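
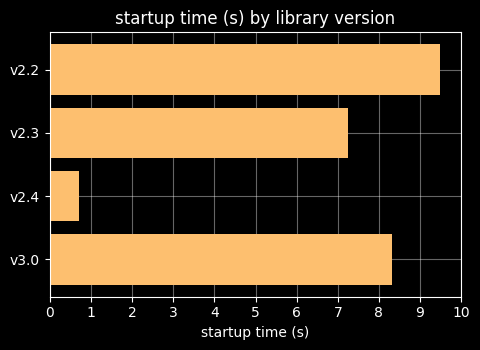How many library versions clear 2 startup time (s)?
3

Above 2: v2.2, v2.3, v3.0.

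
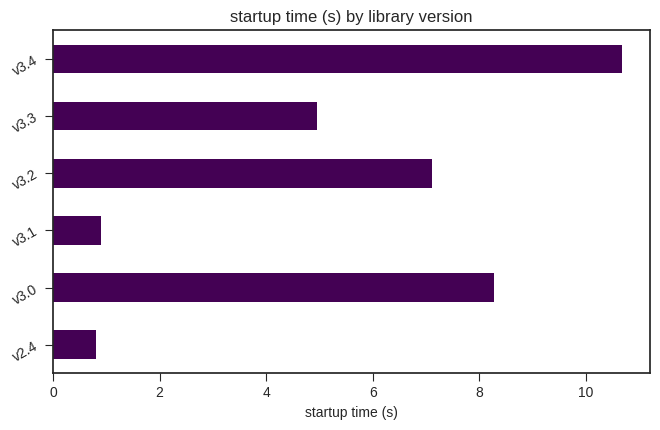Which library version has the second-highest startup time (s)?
v3.0

Top 3: v3.4 ≈ 11, v3.0 ≈ 8, v3.2 ≈ 7.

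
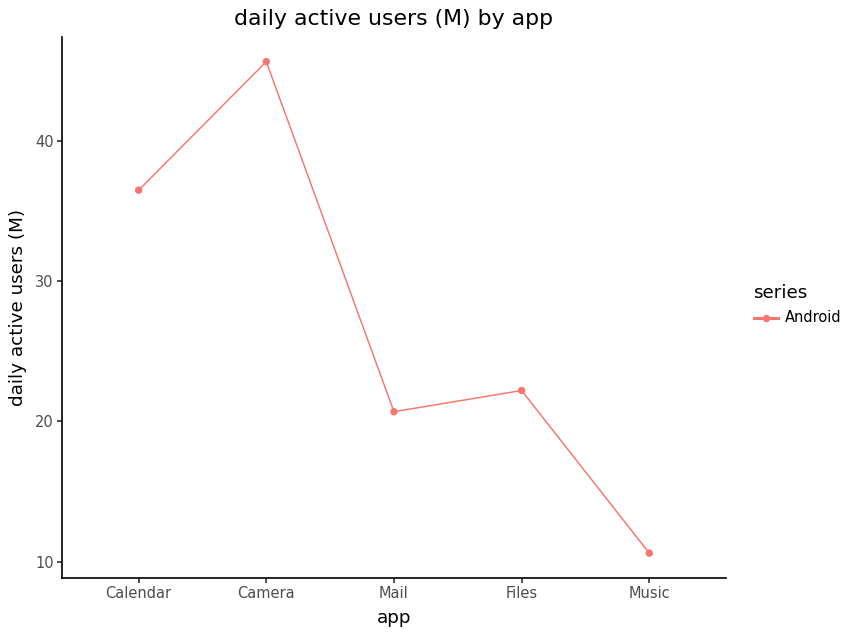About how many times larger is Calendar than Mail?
≈ 1.75×

Calendar ≈ 35, Mail ≈ 20; 35/20 ≈ 1.75.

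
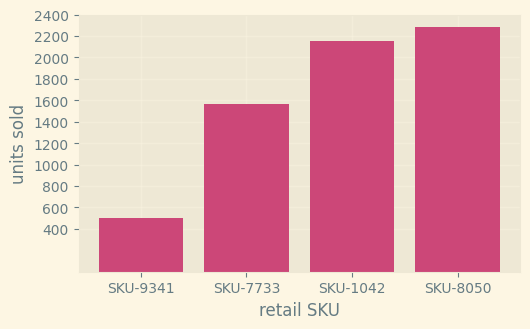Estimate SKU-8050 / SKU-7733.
SKU-8050 ≈ 2200, SKU-7733 ≈ 1600; 2200/1600 ≈ 1.38.

≈ 1.38×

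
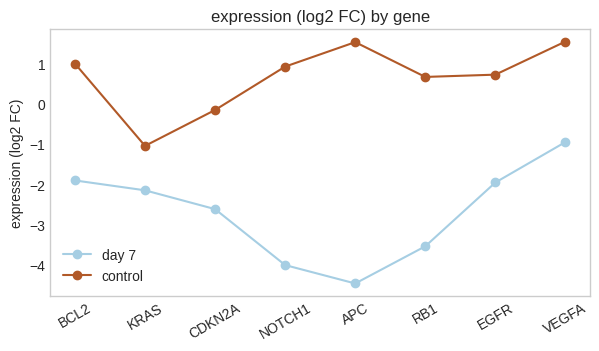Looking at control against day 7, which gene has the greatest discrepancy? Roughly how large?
APC, ≈ 6 log2 FC

APC: control ≈ 2, day 7 ≈ -4 → gap ≈ 6. Next-largest (NOTCH1) is only ≈ 5.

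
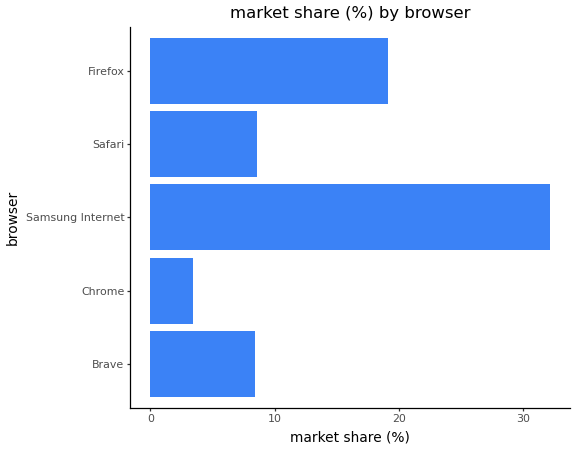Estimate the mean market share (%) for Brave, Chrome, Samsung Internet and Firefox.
(10 + 5 + 30 + 20) / 4 ≈ 16.

≈ 16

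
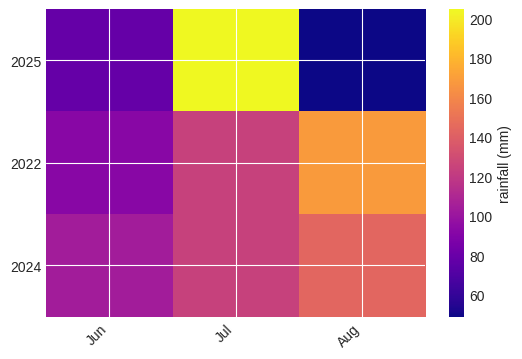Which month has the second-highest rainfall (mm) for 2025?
Jun

Top 3 for 2025: Jul ≈ 200, Jun ≈ 80, Aug ≈ 40.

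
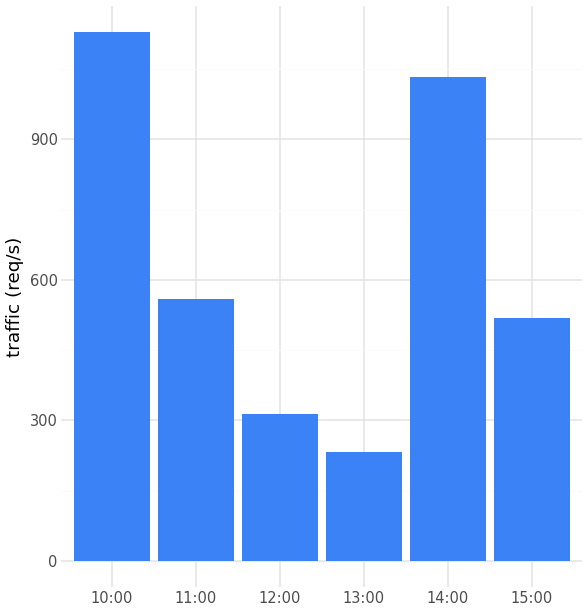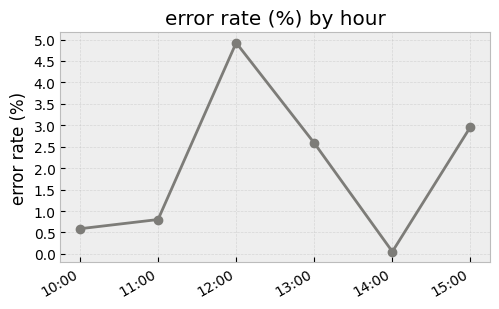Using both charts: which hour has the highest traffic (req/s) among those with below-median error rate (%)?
Chart 2 median error rate (%) ≈ 1.5; below-median hours: 10:00, 11:00, 14:00. Among those, 10:00 has the highest traffic (req/s) (≈ 1200).

10:00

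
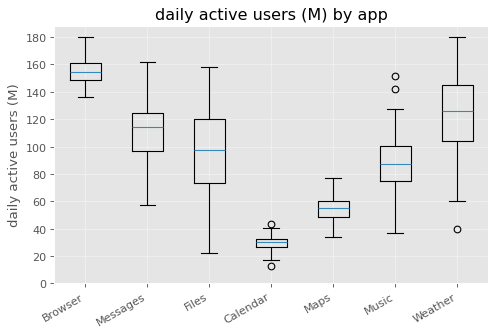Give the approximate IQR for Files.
Q3 ≈ 120, Q1 ≈ 80; IQR ≈ 40.

≈ 40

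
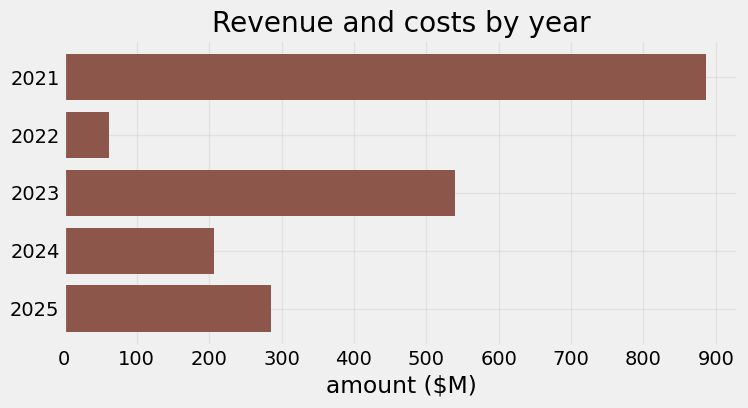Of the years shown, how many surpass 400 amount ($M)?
Above 400: 2021, 2023.

2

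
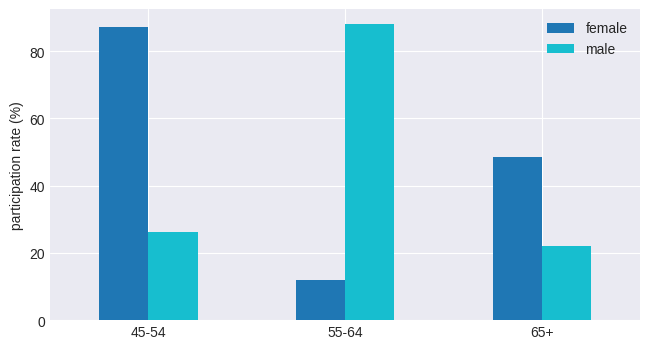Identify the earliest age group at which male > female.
55-64

45-54: male ≈ 30 vs female ≈ 90 (not yet); 55-64: male ≈ 90 vs female ≈ 10 (first crossover).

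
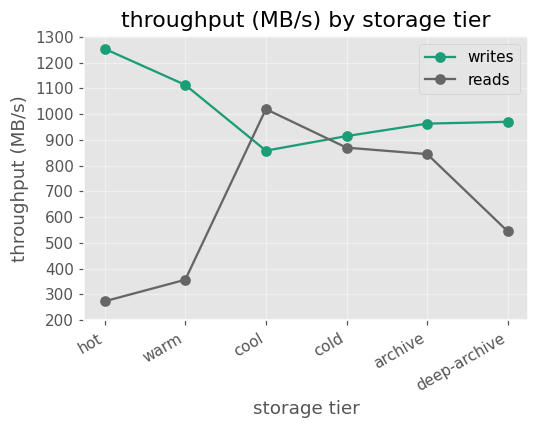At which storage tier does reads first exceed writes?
cool

warm: reads ≈ 400 vs writes ≈ 1100 (not yet); cool: reads ≈ 1000 vs writes ≈ 900 (first crossover).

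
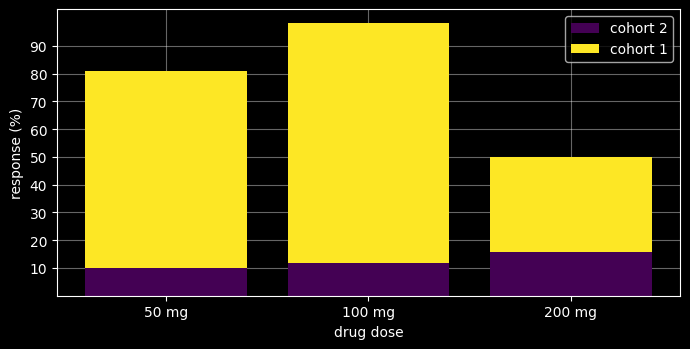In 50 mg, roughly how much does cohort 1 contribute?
cohort 1 top ≈ 80, bottom ≈ 10; segment ≈ 70.

≈ 70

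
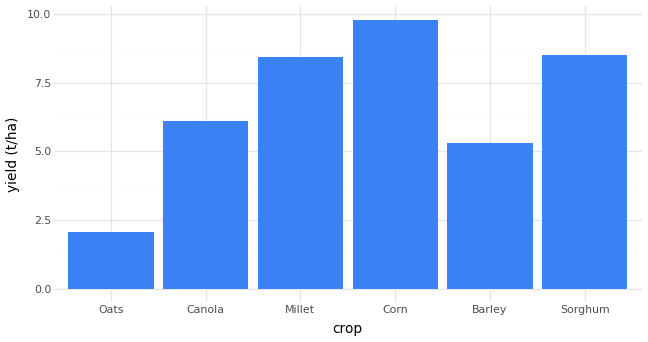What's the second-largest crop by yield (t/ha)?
Top 3: Corn ≈ 10, Sorghum ≈ 9, Millet ≈ 8.

Sorghum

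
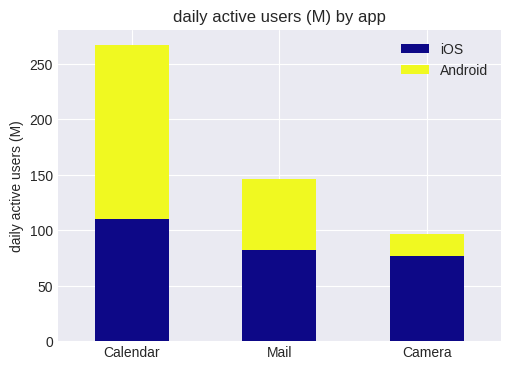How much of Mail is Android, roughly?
Android top ≈ 150, bottom ≈ 75; segment ≈ 75.

≈ 75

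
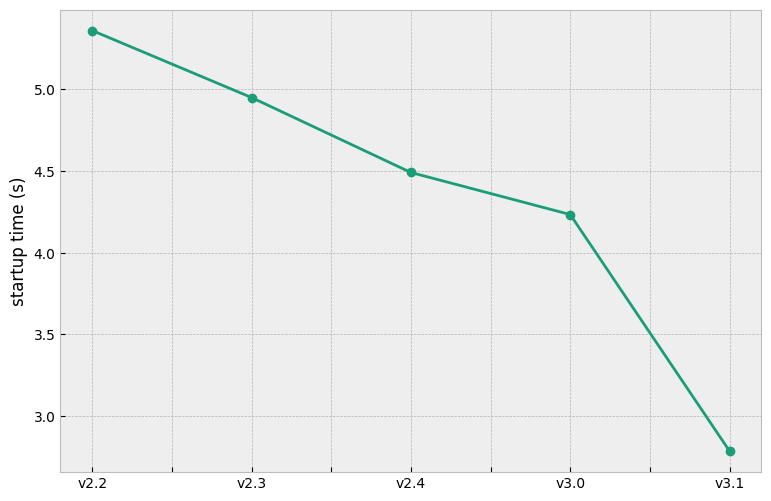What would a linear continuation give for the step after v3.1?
≈ 2.25

Last three: 4.5, 4.0, 3.0 → slope ≈ -0.75/step → next ≈ 2.25.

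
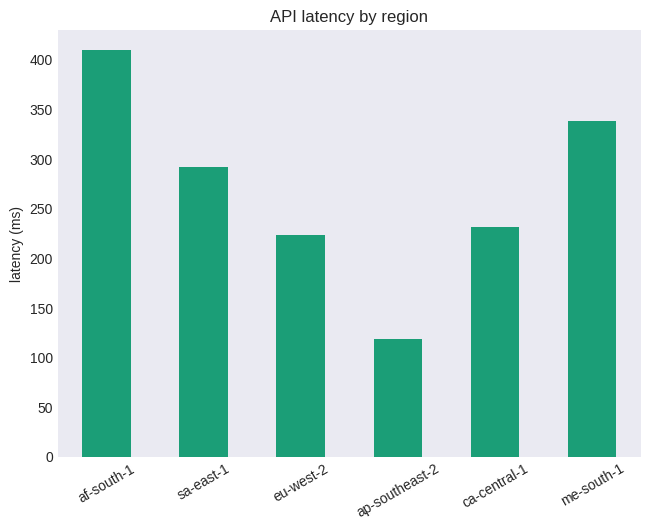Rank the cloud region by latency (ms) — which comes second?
me-south-1

Top 3: af-south-1 ≈ 400, me-south-1 ≈ 350, sa-east-1 ≈ 300.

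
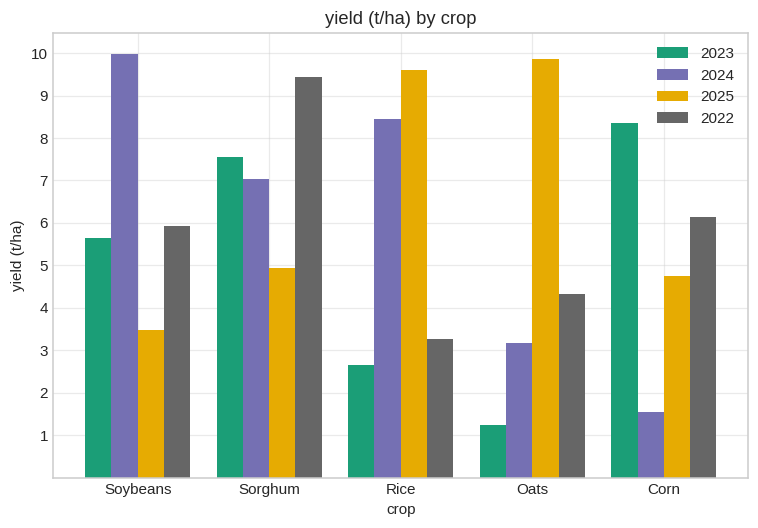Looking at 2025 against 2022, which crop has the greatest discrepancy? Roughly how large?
Rice, ≈ 7 t/ha

Rice: 2025 ≈ 10, 2022 ≈ 3 → gap ≈ 7. Next-largest (Oats) is only ≈ 6.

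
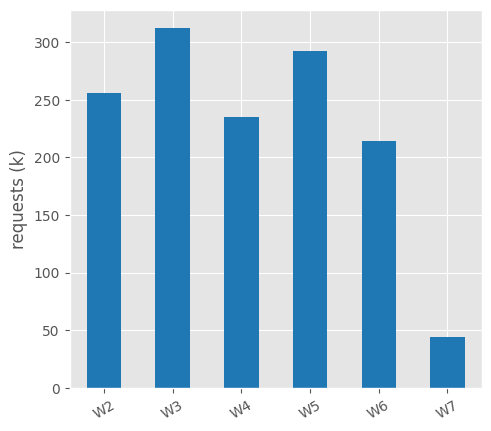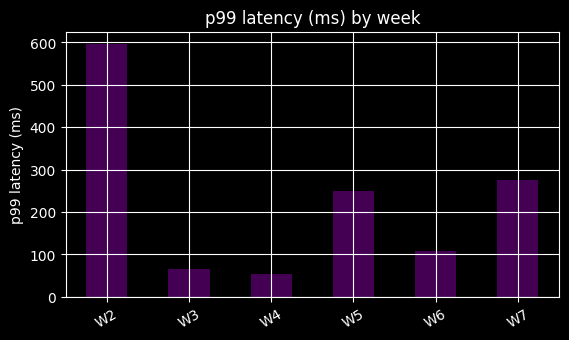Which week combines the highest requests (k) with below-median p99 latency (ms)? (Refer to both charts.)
W3

Chart 2 median p99 latency (ms) ≈ 200; below-median weeks: W3, W4, W6. Among those, W3 has the highest requests (k) (≈ 300).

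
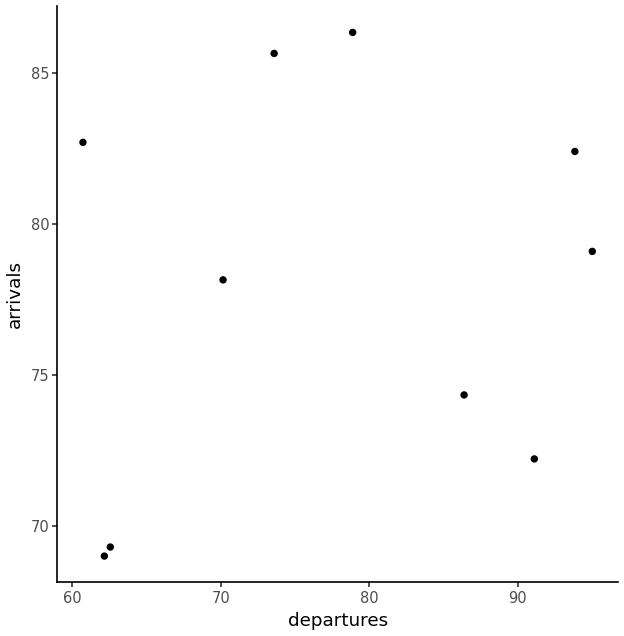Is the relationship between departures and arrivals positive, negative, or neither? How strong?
no clear correlation

Points are roughly uncorrelated; weak (|r| ≈ 0.2).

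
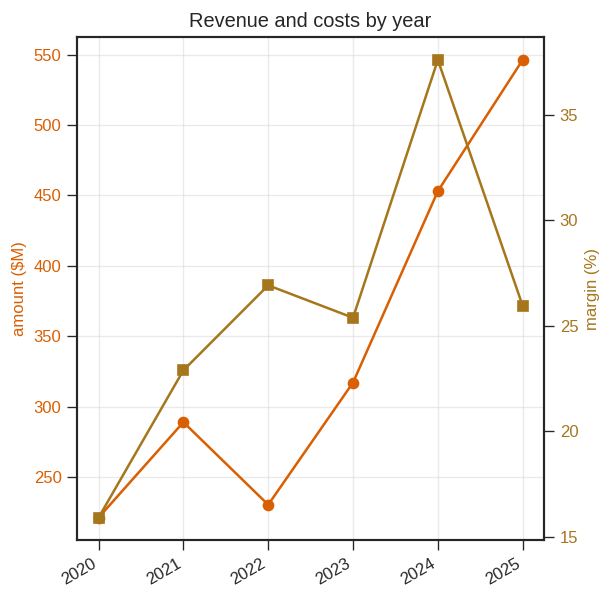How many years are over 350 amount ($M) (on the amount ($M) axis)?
Above 350: 2024, 2025.

2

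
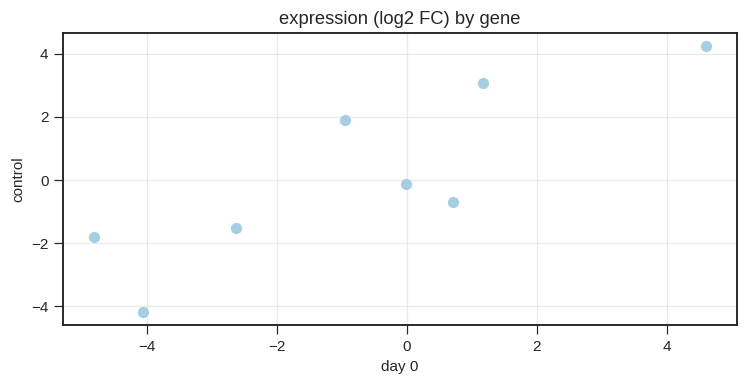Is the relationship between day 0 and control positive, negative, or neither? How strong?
positive, strong

Points are positively correlated; strong (|r| ≈ 0.9).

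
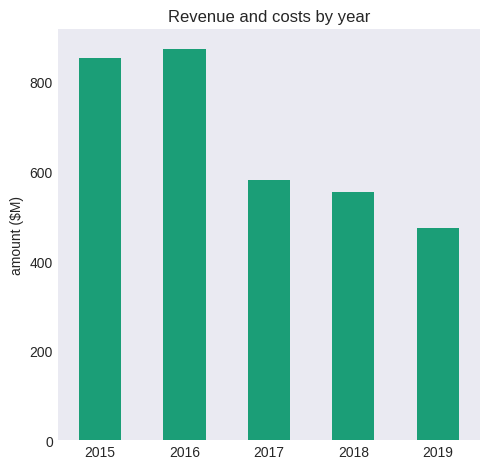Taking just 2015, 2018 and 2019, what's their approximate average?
≈ 667

(900 + 600 + 500) / 3 ≈ 667.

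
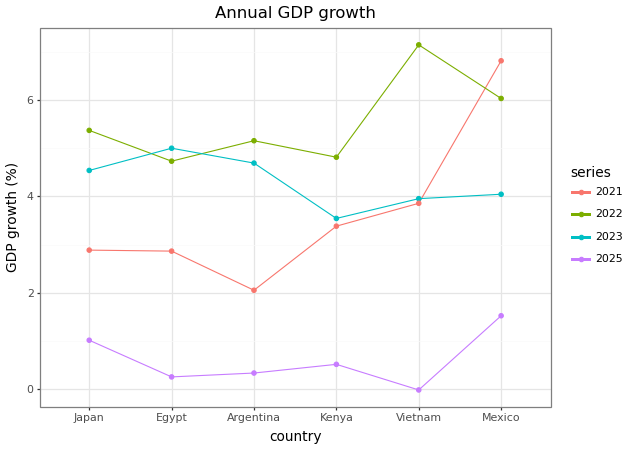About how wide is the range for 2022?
≈ 2

Max Vietnam ≈ 7, min Egypt ≈ 5; range ≈ 2.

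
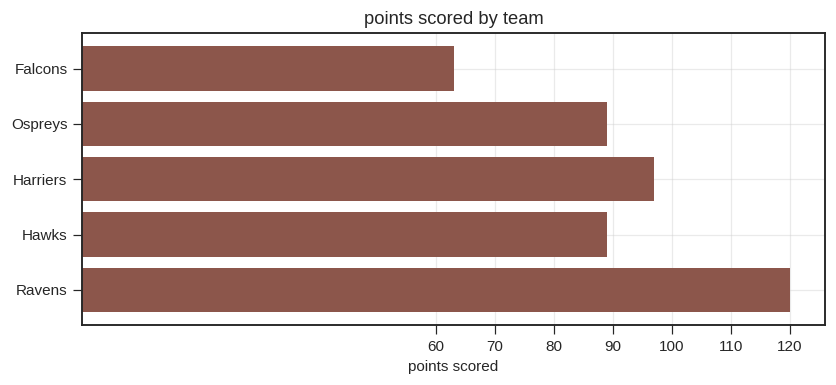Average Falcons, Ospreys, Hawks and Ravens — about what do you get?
≈ 90

(60 + 90 + 90 + 120) / 4 ≈ 90.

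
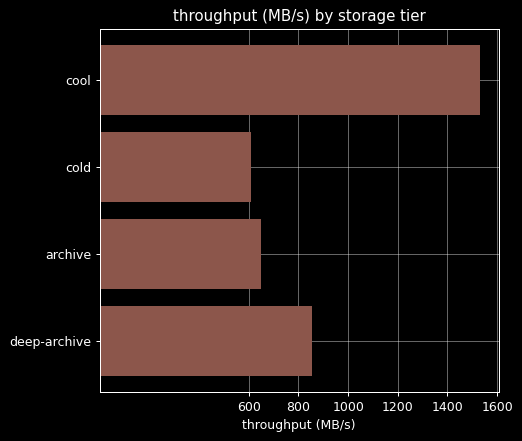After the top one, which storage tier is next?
Top 3: cool ≈ 1600, deep-archive ≈ 800, archive ≈ 600.

deep-archive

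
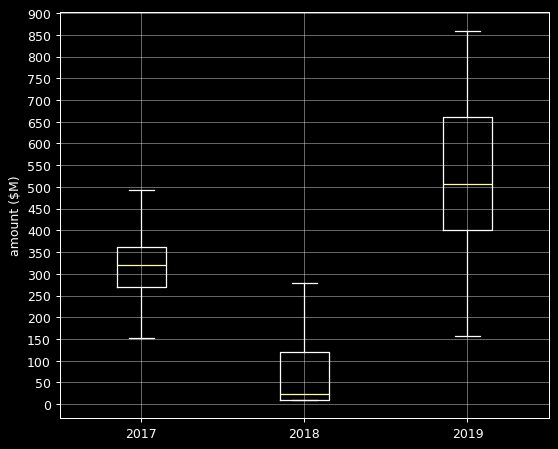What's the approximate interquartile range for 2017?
≈ 100

Q3 ≈ 350, Q1 ≈ 250; IQR ≈ 100.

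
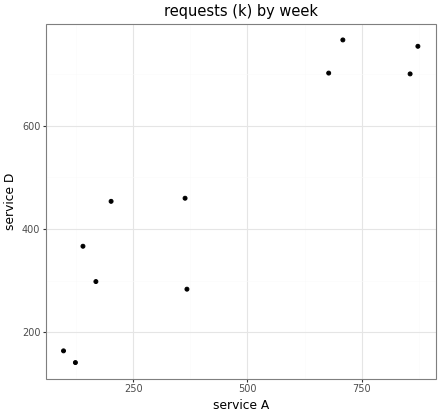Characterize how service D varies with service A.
Points are positively correlated; strong (|r| ≈ 0.9).

positive, strong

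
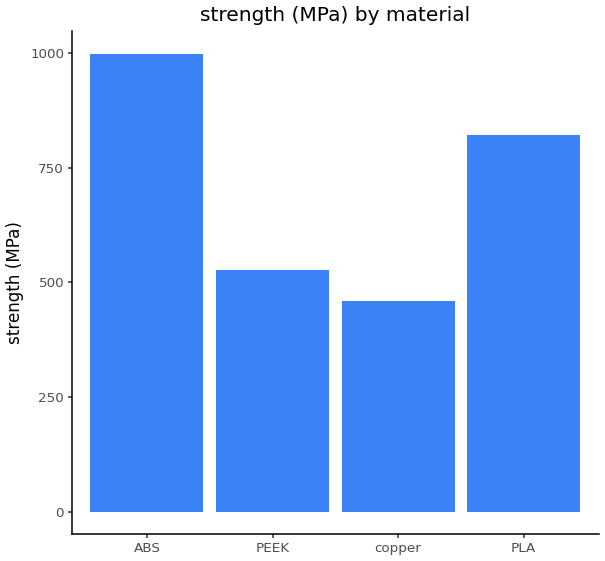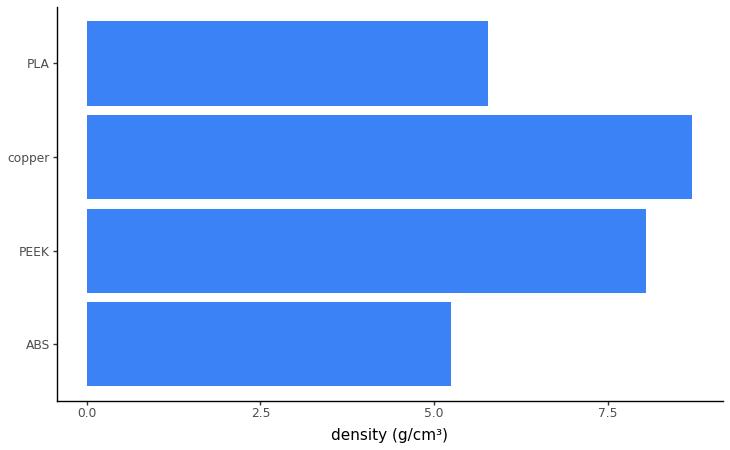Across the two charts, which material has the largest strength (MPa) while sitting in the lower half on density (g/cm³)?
ABS

Chart 2 median density (g/cm³) ≈ 7; below-median materials: ABS, PLA. Among those, ABS has the highest strength (MPa) (≈ 1000).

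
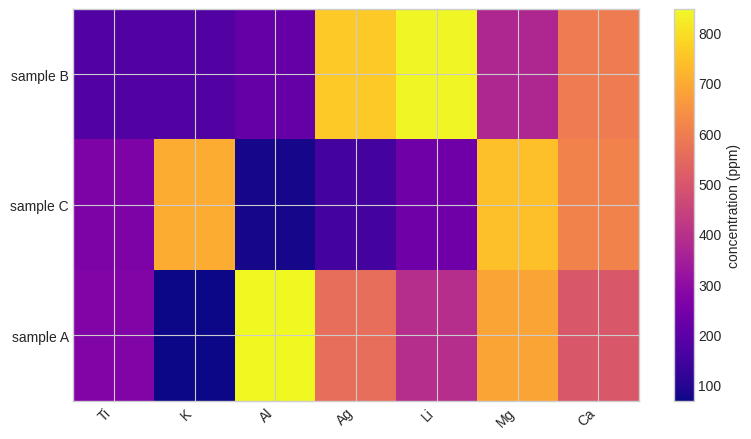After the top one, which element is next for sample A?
Top 3 for sample A: Al ≈ 800, Mg ≈ 700, Ag ≈ 600.

Mg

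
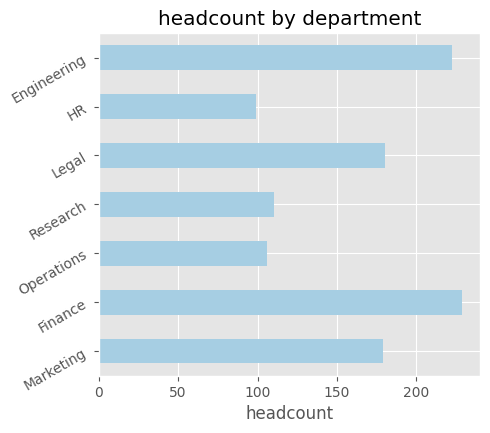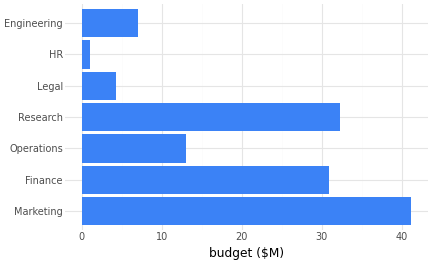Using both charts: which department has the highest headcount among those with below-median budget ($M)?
Engineering

Chart 2 median budget ($M) ≈ 15; below-median departments: Legal, HR, Engineering. Among those, Engineering has the highest headcount (≈ 225).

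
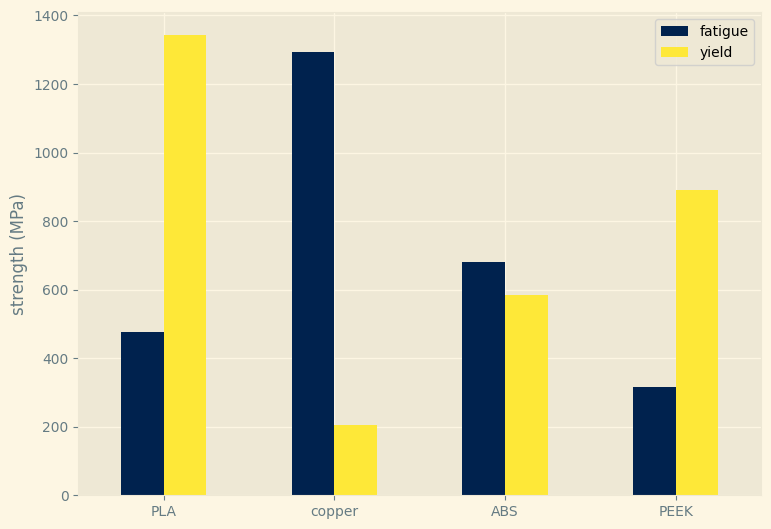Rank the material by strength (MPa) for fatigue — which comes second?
ABS

Top 3 for fatigue: copper ≈ 1200, ABS ≈ 600, PLA ≈ 400.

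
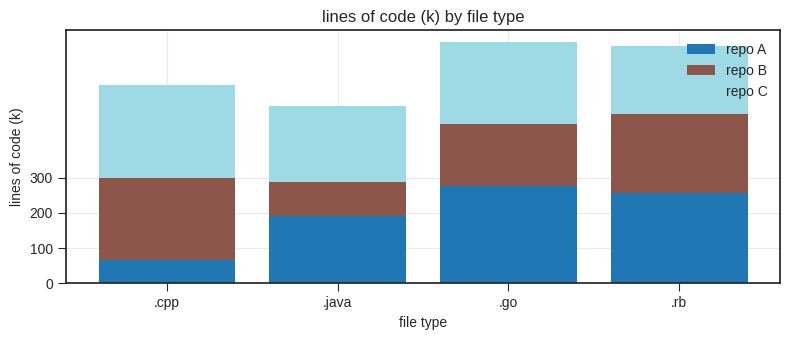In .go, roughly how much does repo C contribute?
repo C top ≈ 700, bottom ≈ 500; segment ≈ 200.

≈ 200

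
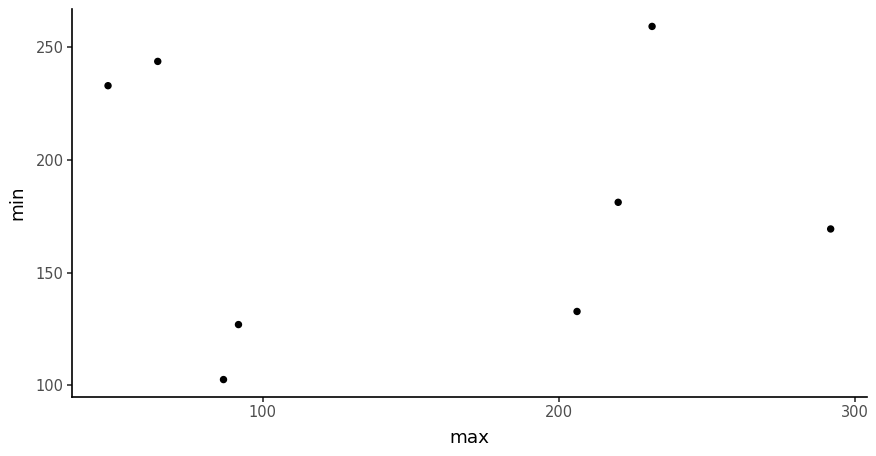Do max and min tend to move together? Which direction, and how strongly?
Points are roughly uncorrelated; weak (|r| ≈ 0.0).

no clear correlation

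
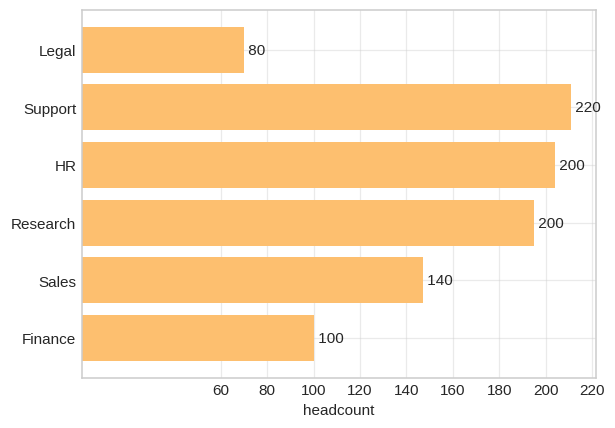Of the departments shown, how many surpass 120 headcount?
Above 120: Support, HR, Research, Sales.

4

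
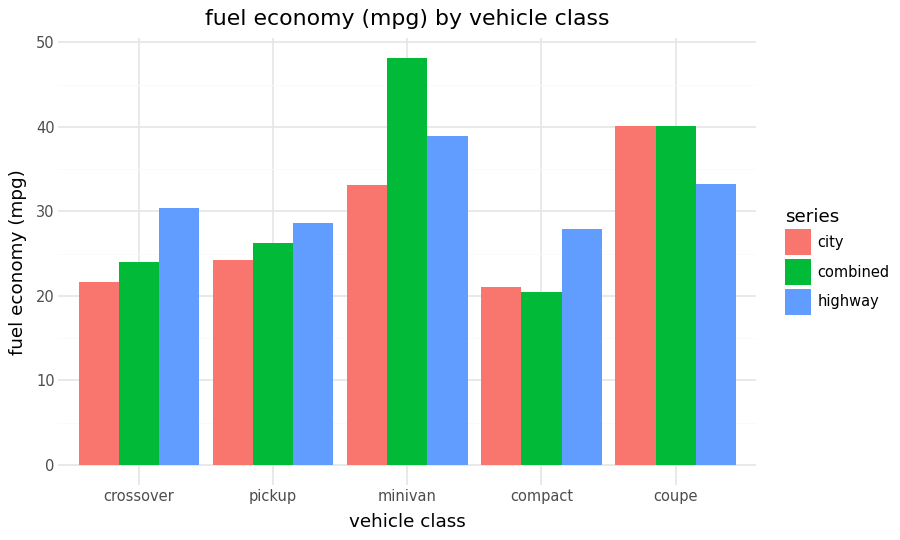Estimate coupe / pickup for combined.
≈ 1.6×

coupe ≈ 40, pickup ≈ 25; 40/25 ≈ 1.6.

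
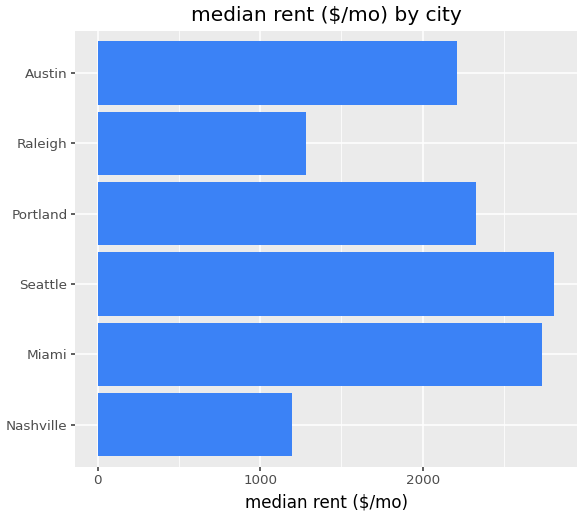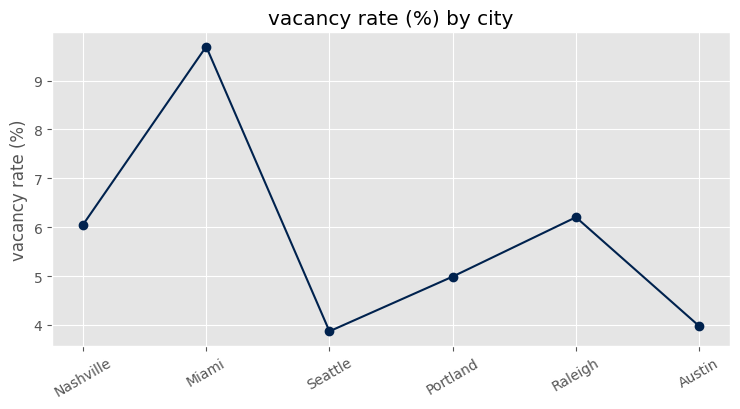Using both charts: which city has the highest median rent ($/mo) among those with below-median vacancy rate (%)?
Seattle

Chart 2 median vacancy rate (%) ≈ 6; below-median cities: Seattle, Portland, Austin. Among those, Seattle has the highest median rent ($/mo) (≈ 3000).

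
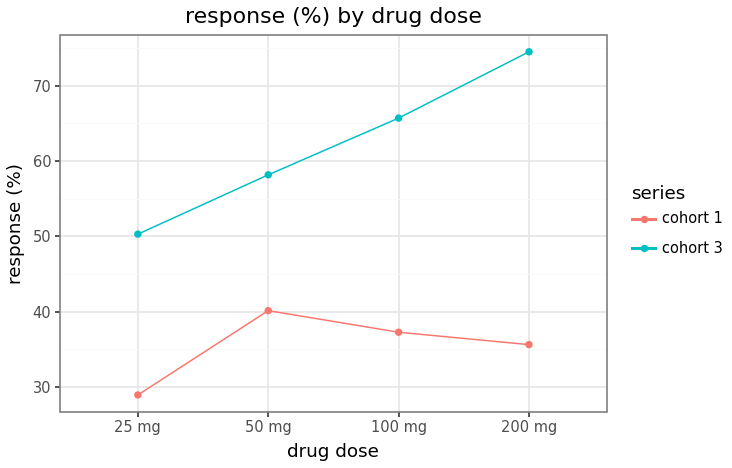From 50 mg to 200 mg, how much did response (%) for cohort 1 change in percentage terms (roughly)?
≈ -12.5%

50 mg ≈ 40, 200 mg ≈ 35; (35 − 40) / 40 ≈ -12.5%.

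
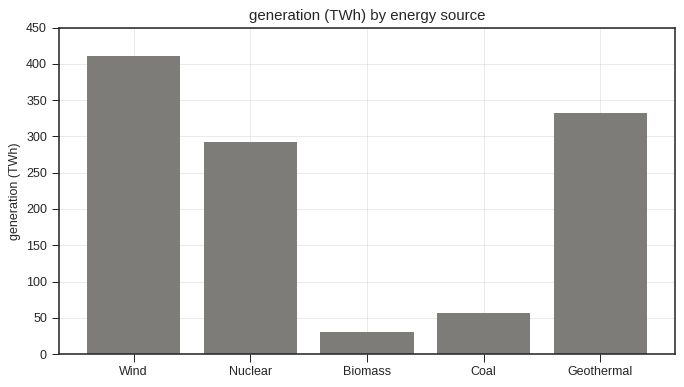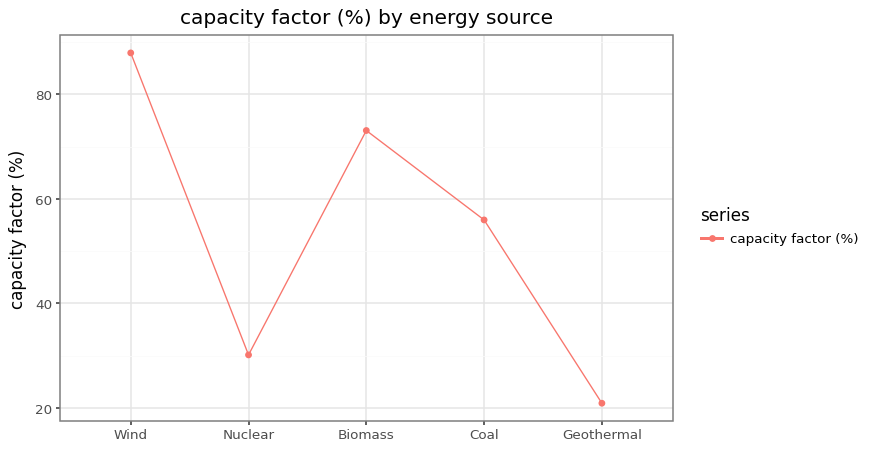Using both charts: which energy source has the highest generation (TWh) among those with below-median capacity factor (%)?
Geothermal

Chart 2 median capacity factor (%) ≈ 60; below-median energy sources: Nuclear, Geothermal. Among those, Geothermal has the highest generation (TWh) (≈ 350).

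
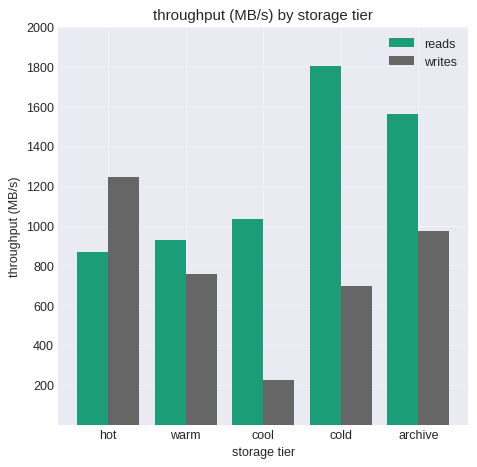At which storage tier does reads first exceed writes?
hot: reads ≈ 800 vs writes ≈ 1200 (not yet); warm: reads ≈ 1000 vs writes ≈ 800 (first crossover).

warm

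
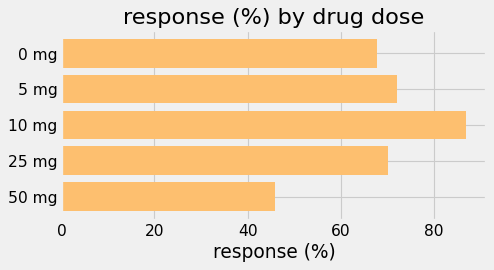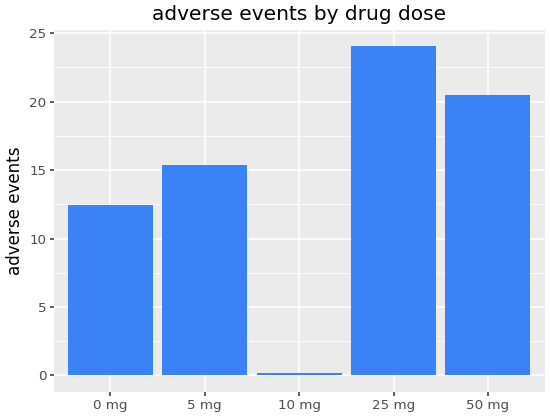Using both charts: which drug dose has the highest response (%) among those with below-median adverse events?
Chart 2 median adverse events ≈ 15; below-median drug doses: 0 mg, 10 mg. Among those, 10 mg has the highest response (%) (≈ 90).

10 mg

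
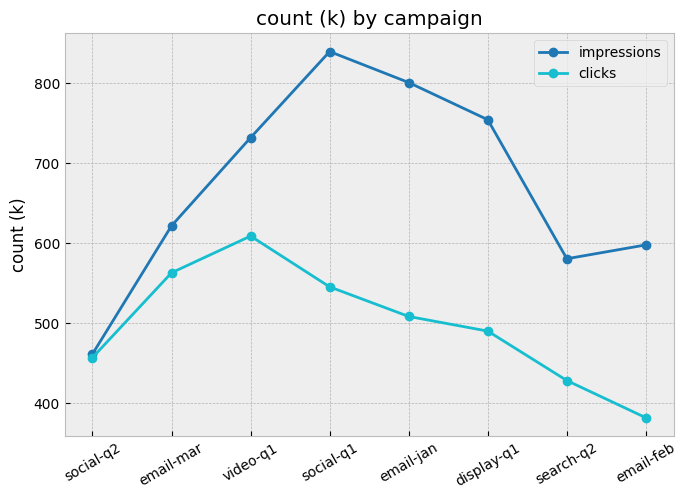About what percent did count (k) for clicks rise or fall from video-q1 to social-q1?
video-q1 ≈ 600, social-q1 ≈ 550; (550 − 600) / 600 ≈ -8.3%.

≈ -8.3%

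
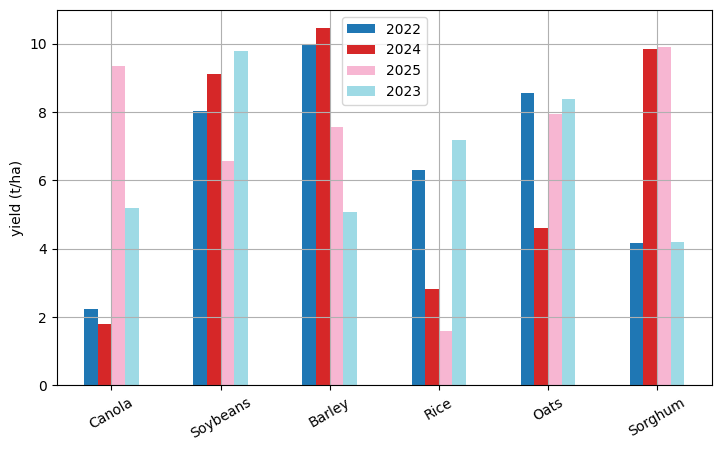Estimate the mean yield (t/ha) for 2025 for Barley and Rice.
≈ 5

(8 + 2) / 2 ≈ 5.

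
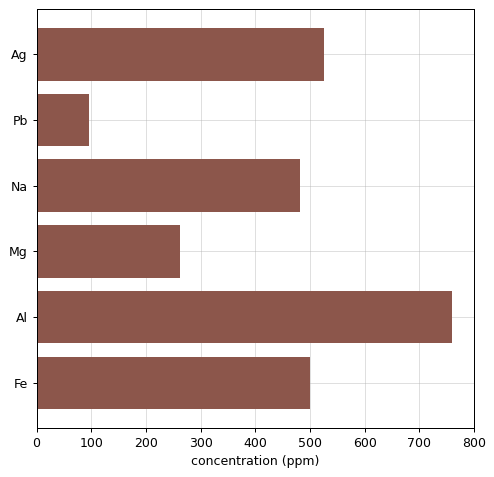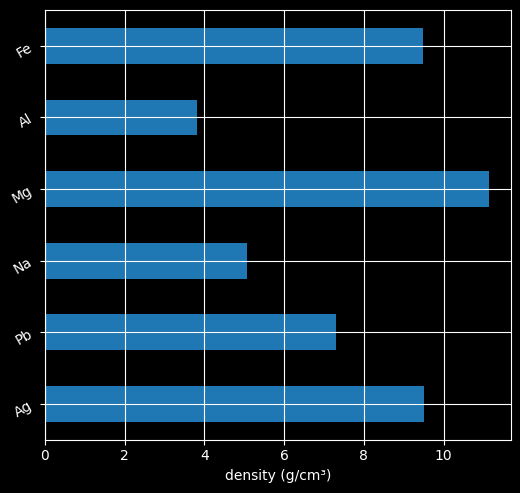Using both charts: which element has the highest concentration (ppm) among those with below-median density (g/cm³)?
Chart 2 median density (g/cm³) ≈ 8; below-median elements: Pb, Na, Al. Among those, Al has the highest concentration (ppm) (≈ 800).

Al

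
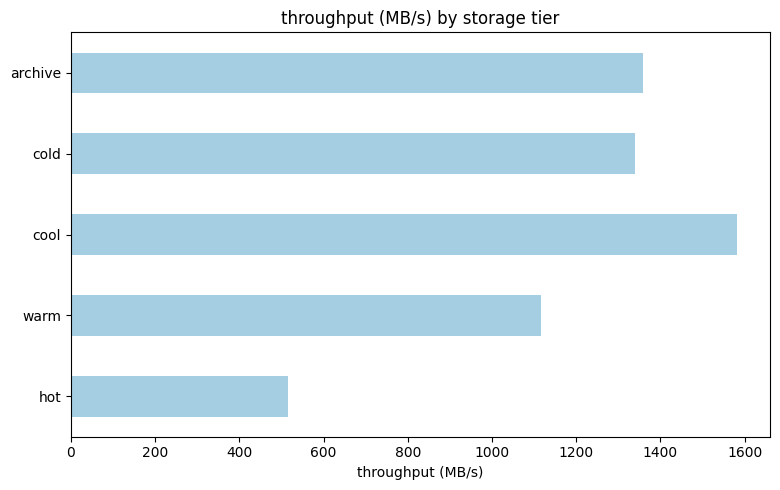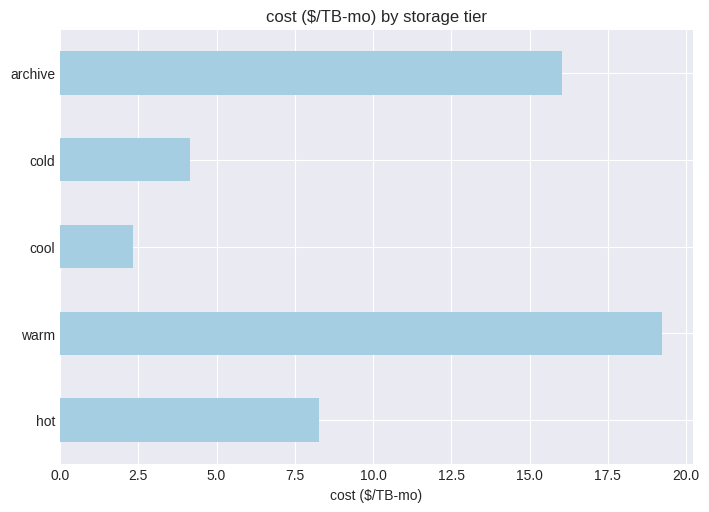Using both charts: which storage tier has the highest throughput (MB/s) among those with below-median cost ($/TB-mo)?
cool

Chart 2 median cost ($/TB-mo) ≈ 8; below-median storage tiers: cool, cold. Among those, cool has the highest throughput (MB/s) (≈ 1600).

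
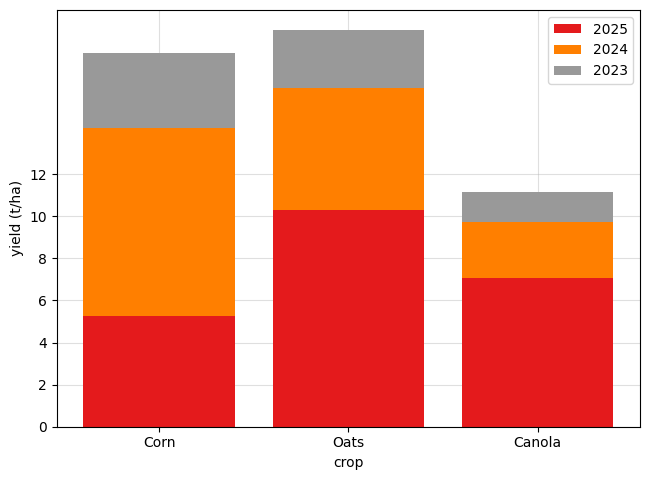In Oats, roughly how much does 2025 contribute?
≈ 10

2025 top ≈ 10, bottom ≈ 0; segment ≈ 10.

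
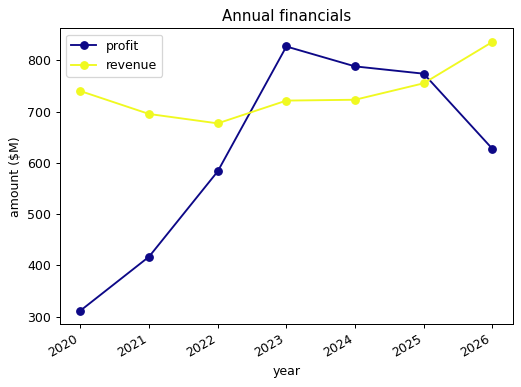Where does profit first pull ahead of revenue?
2022: profit ≈ 600 vs revenue ≈ 700 (not yet); 2023: profit ≈ 850 vs revenue ≈ 700 (first crossover).

2023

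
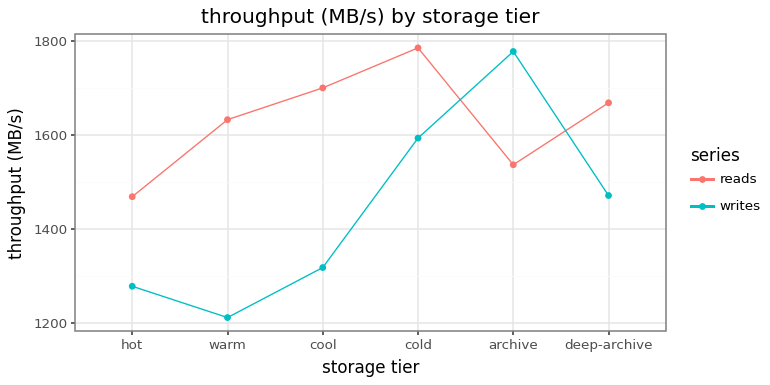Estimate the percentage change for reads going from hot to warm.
hot ≈ 1450, warm ≈ 1650; (1650 − 1450) / 1450 ≈ +13.8%.

≈ +13.8%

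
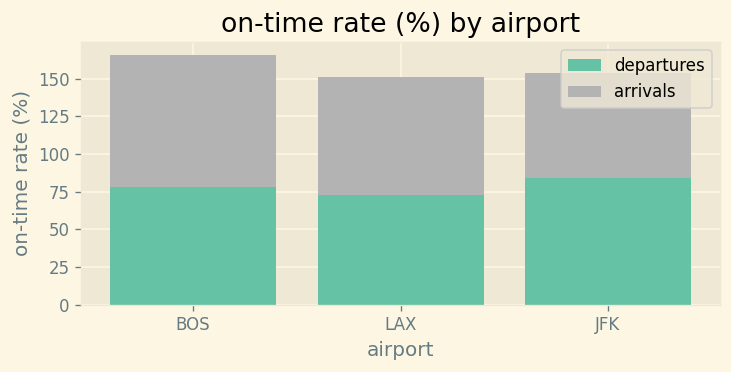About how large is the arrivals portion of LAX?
arrivals top ≈ 160, bottom ≈ 80; segment ≈ 80.

≈ 80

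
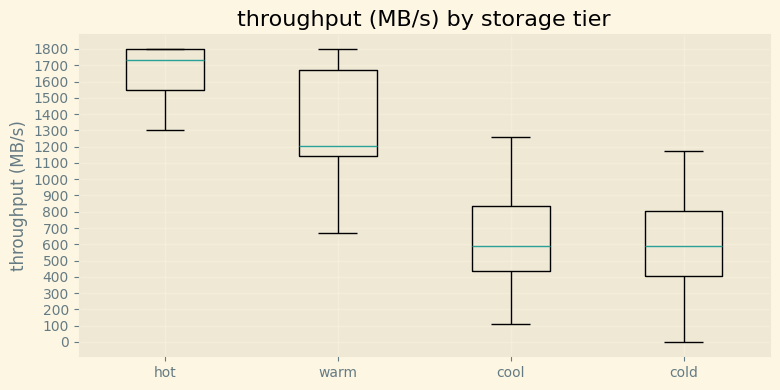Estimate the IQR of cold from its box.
≈ 400

Q3 ≈ 800, Q1 ≈ 400; IQR ≈ 400.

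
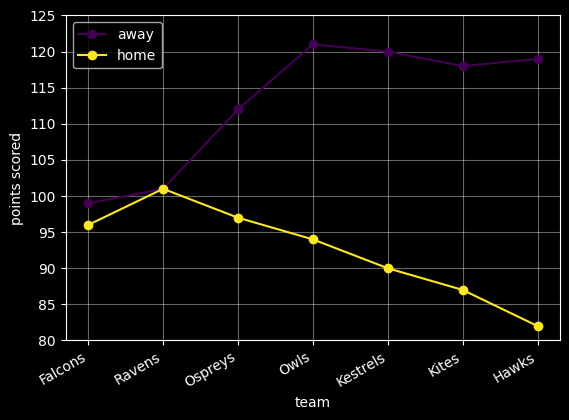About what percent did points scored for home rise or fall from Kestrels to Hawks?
≈ -11.1%

Kestrels ≈ 90, Hawks ≈ 80; (80 − 90) / 90 ≈ -11.1%.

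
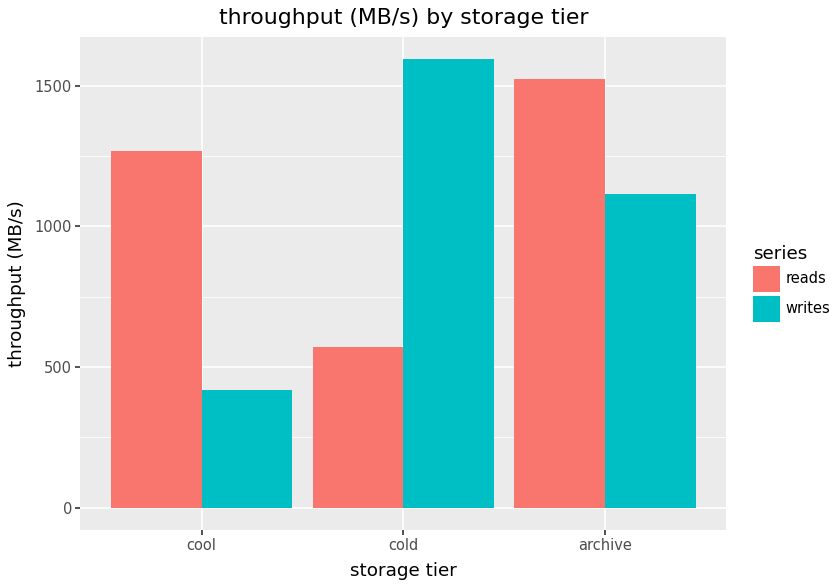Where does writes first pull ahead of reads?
cold

cool: writes ≈ 400 vs reads ≈ 1200 (not yet); cold: writes ≈ 1600 vs reads ≈ 600 (first crossover).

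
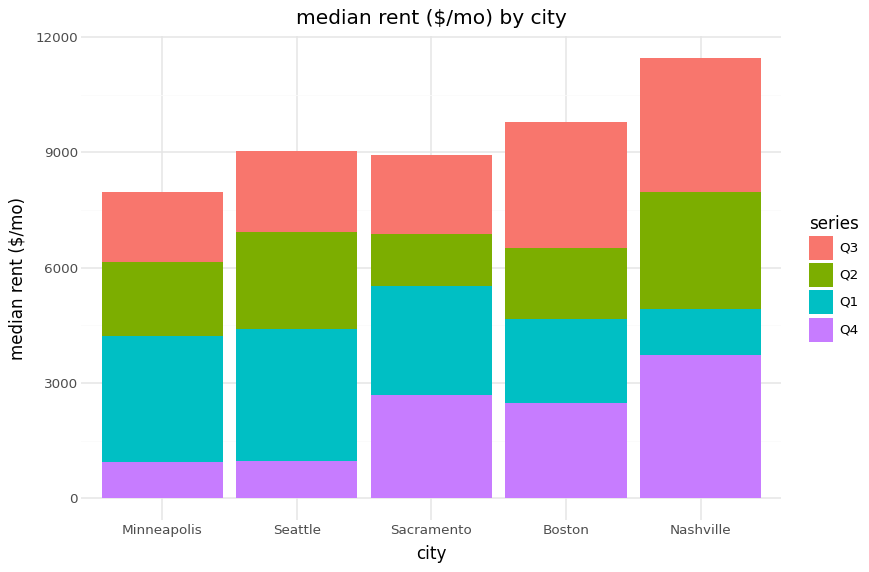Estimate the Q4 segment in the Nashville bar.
≈ 4000

Q4 top ≈ 4000, bottom ≈ 0; segment ≈ 4000.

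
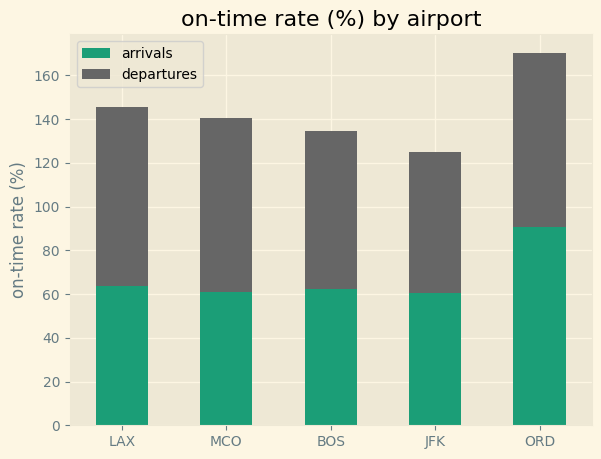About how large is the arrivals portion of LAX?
≈ 60

arrivals top ≈ 60, bottom ≈ 0; segment ≈ 60.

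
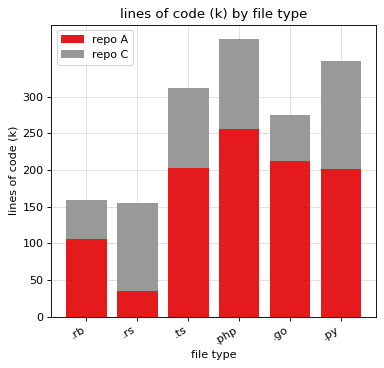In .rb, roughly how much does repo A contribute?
≈ 100

repo A top ≈ 100, bottom ≈ 0; segment ≈ 100.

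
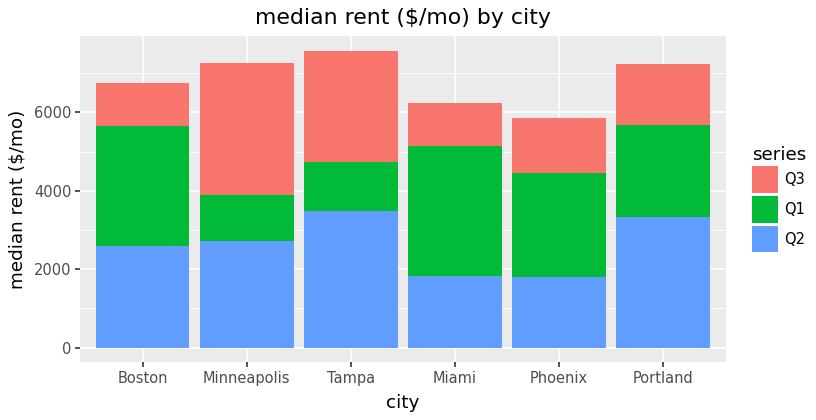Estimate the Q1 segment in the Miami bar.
≈ 3000

Q1 top ≈ 5000, bottom ≈ 2000; segment ≈ 3000.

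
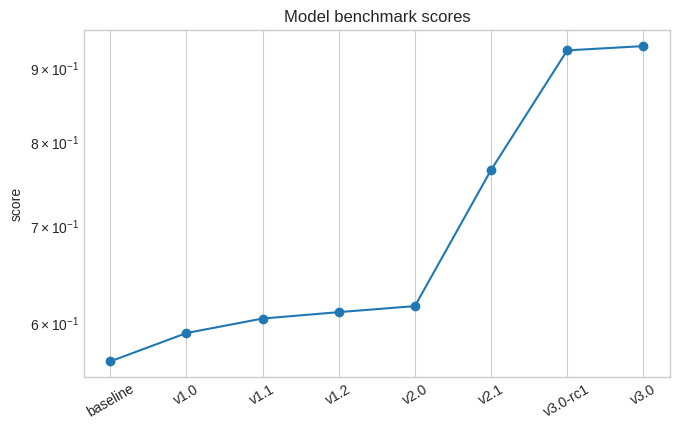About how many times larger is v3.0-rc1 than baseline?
≈ 1.73×

v3.0-rc1 ≈ 0.95, baseline ≈ 0.55; 0.95/0.55 ≈ 1.73.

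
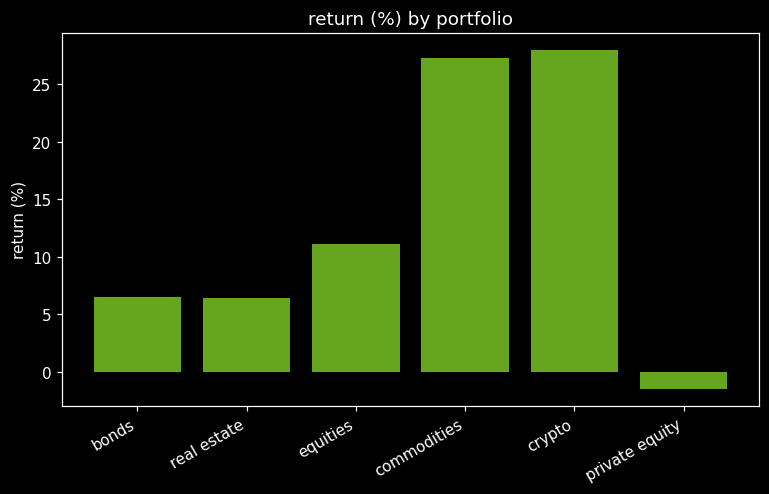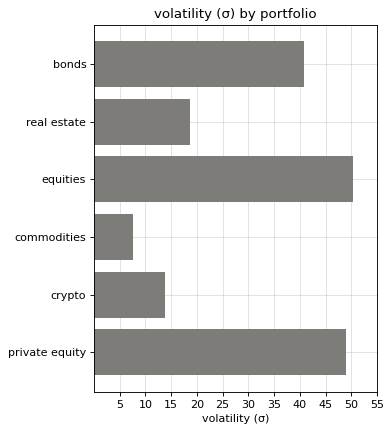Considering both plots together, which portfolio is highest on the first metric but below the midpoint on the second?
crypto

Chart 2 median volatility (σ) ≈ 30; below-median portfolios: real estate, commodities, crypto. Among those, crypto has the highest return (%) (≈ 30).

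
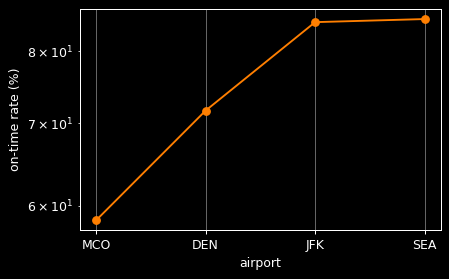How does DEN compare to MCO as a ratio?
DEN ≈ 70, MCO ≈ 60; 70/60 ≈ 1.17.

≈ 1.17×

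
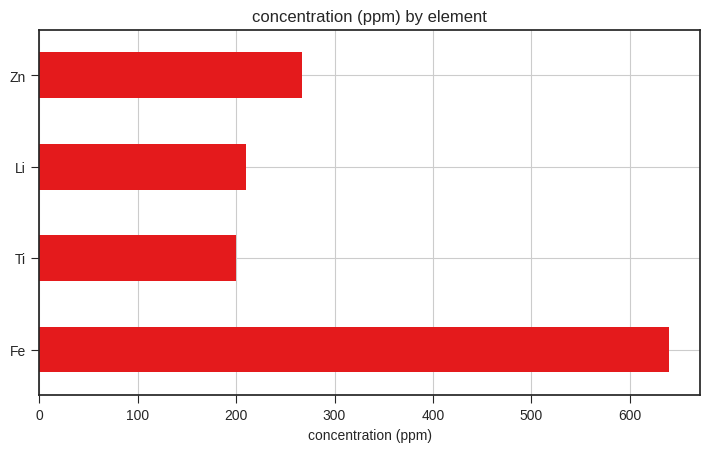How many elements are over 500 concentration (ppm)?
1

Above 500: Fe.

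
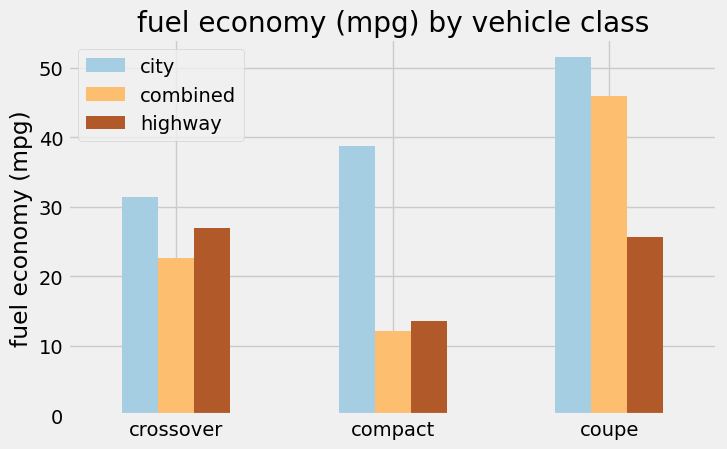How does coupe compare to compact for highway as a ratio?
≈ 1.67×

coupe ≈ 25, compact ≈ 15; 25/15 ≈ 1.67.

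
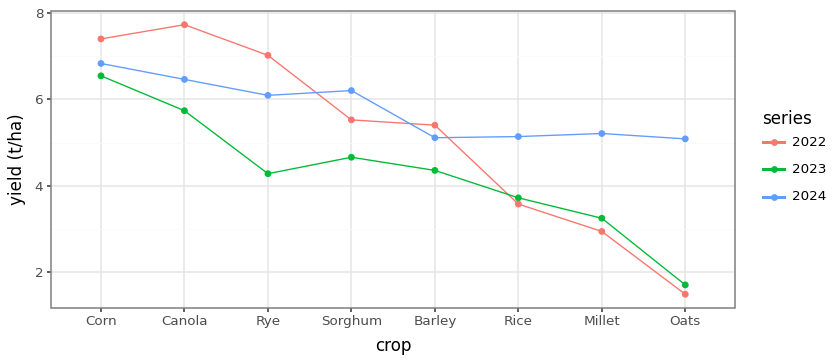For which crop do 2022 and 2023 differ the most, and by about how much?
Rye: 2022 ≈ 7, 2023 ≈ 4 → gap ≈ 3. Next-largest (Canola) is only ≈ 2.

Rye, ≈ 3 t/ha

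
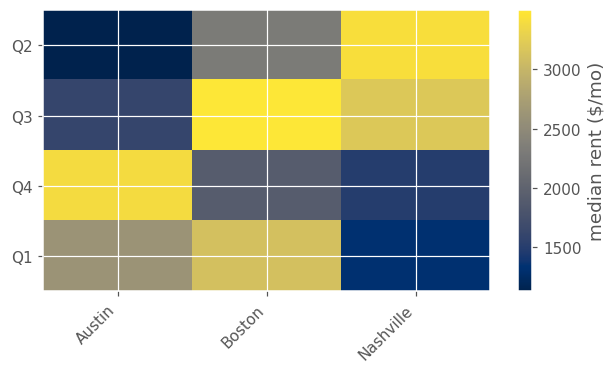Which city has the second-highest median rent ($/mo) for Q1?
Top 3 for Q1: Boston ≈ 3200, Austin ≈ 2600, Nashville ≈ 1400.

Austin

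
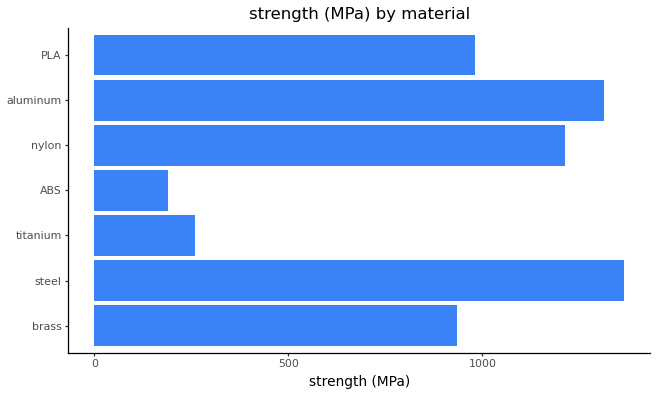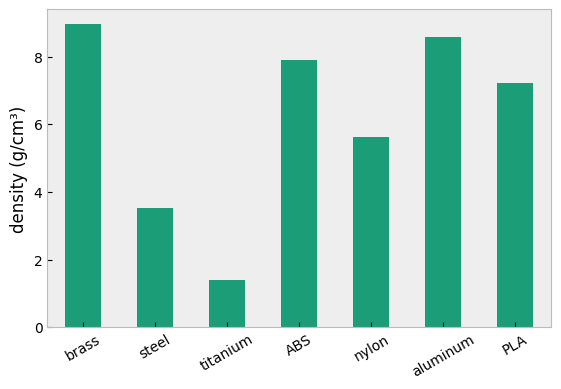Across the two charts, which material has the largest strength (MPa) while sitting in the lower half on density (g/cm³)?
Chart 2 median density (g/cm³) ≈ 7; below-median materials: steel, titanium, nylon. Among those, steel has the highest strength (MPa) (≈ 1400).

steel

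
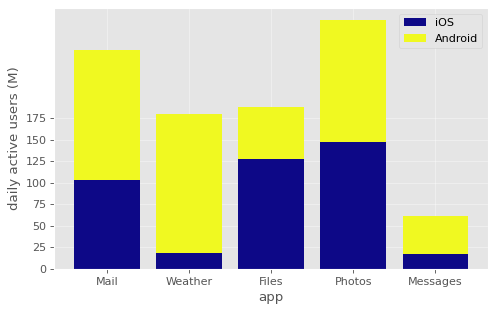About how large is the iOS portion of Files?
≈ 125

iOS top ≈ 125, bottom ≈ 0; segment ≈ 125.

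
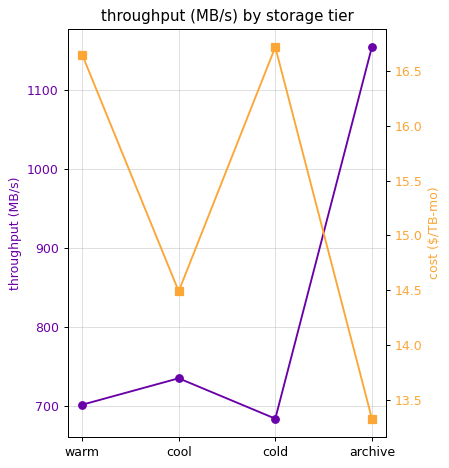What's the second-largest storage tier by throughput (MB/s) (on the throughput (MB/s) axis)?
cool

Top 3 (on the throughput (MB/s) axis): archive ≈ 1150, cool ≈ 750, warm ≈ 700.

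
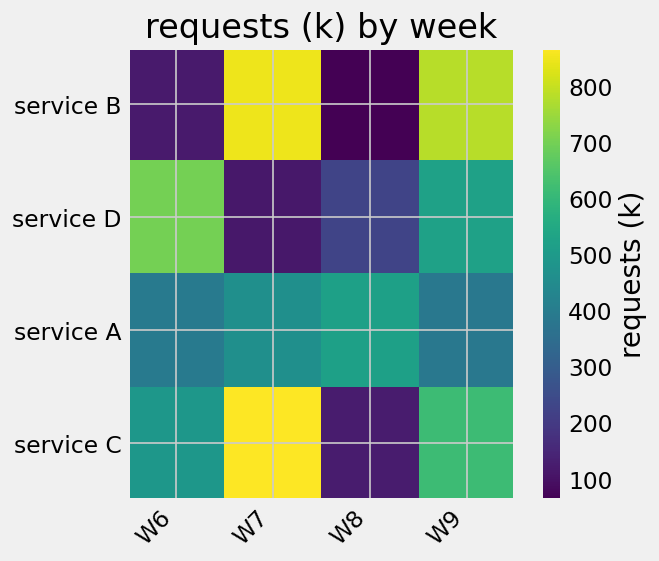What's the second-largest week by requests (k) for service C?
W9

Top 3 for service C: W7 ≈ 900, W9 ≈ 600, W6 ≈ 500.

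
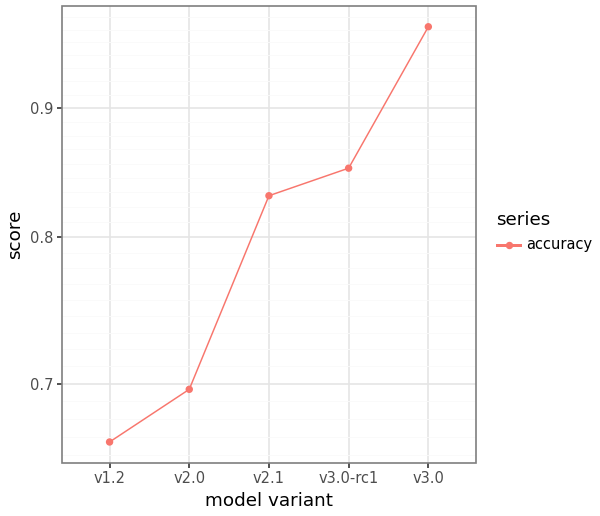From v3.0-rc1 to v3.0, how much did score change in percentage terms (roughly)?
≈ +11.8%

v3.0-rc1 ≈ 0.85, v3.0 ≈ 0.95; (0.95 − 0.85) / 0.85 ≈ +11.8%.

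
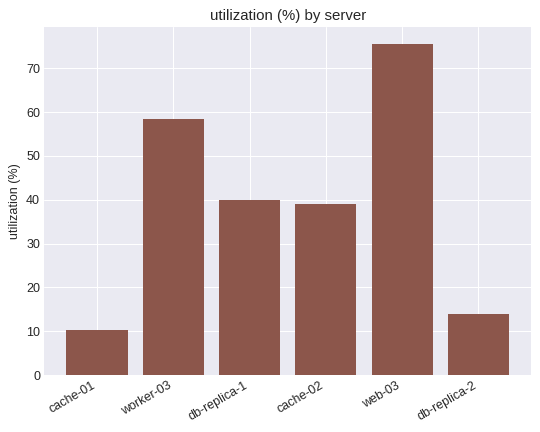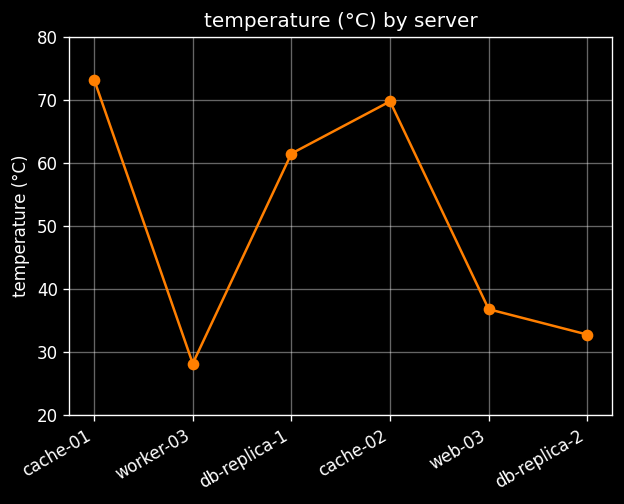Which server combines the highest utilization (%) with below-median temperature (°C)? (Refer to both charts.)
web-03

Chart 2 median temperature (°C) ≈ 50; below-median servers: worker-03, web-03, db-replica-2. Among those, web-03 has the highest utilization (%) (≈ 80).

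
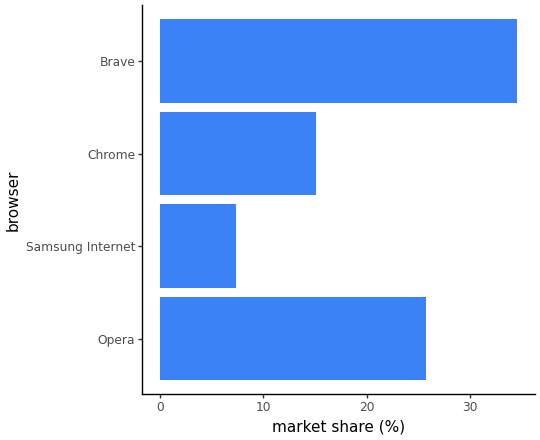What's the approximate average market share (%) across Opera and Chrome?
(25 + 15) / 2 ≈ 20.

≈ 20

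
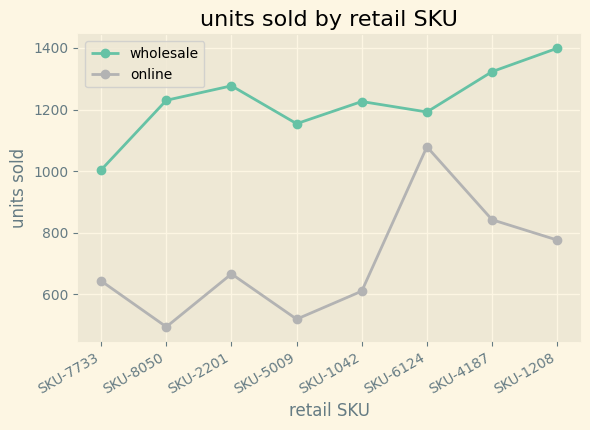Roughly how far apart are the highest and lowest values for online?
≈ 600

Max SKU-6124 ≈ 1100, min SKU-8050 ≈ 500; range ≈ 600.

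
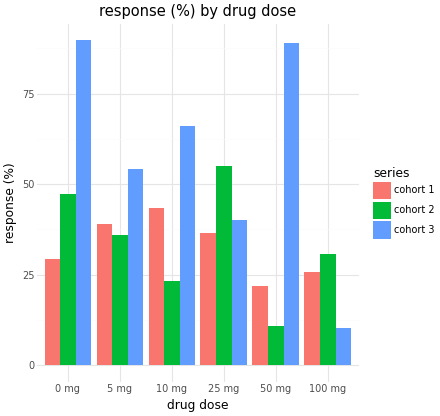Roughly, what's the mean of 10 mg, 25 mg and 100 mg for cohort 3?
≈ 40

(70 + 40 + 10) / 3 ≈ 40.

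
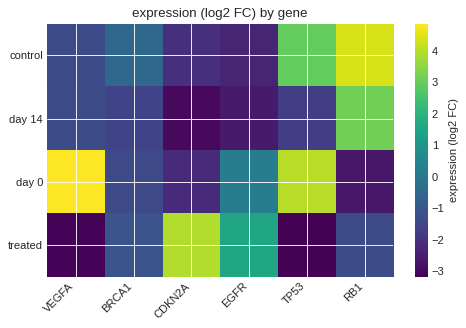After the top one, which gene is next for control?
TP53

Top 3 for control: RB1 ≈ 4, TP53 ≈ 3, BRCA1 ≈ 0.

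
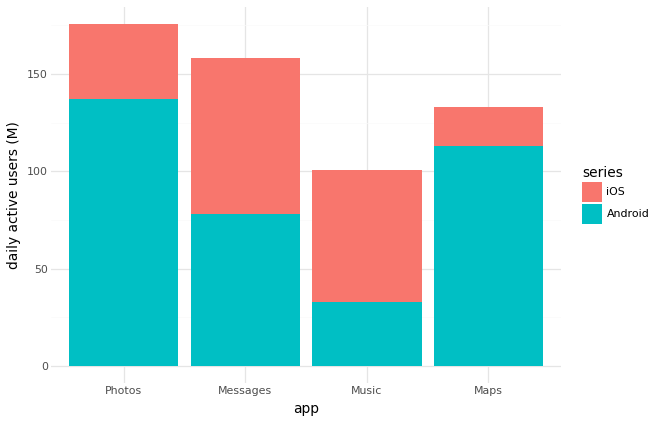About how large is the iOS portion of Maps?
iOS top ≈ 140, bottom ≈ 120; segment ≈ 20.

≈ 20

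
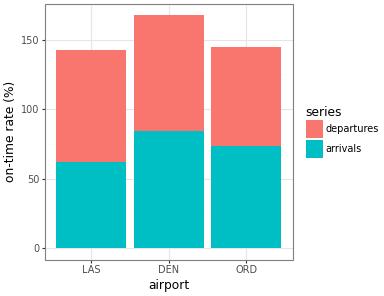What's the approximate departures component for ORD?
≈ 60

departures top ≈ 140, bottom ≈ 80; segment ≈ 60.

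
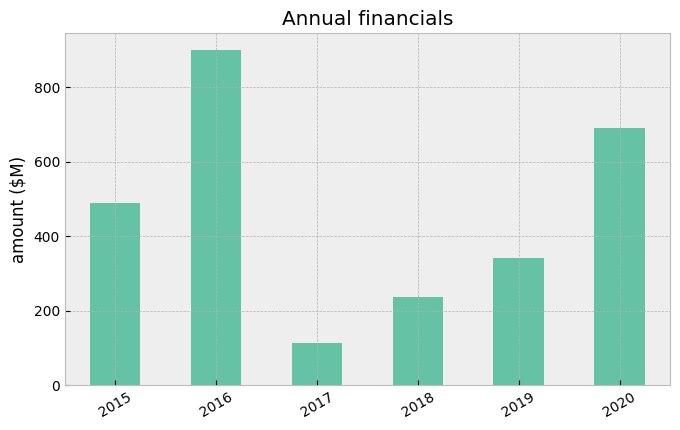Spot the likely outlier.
2016

2016 ≈ 900; the rest sit between ≈ 100 and ≈ 700.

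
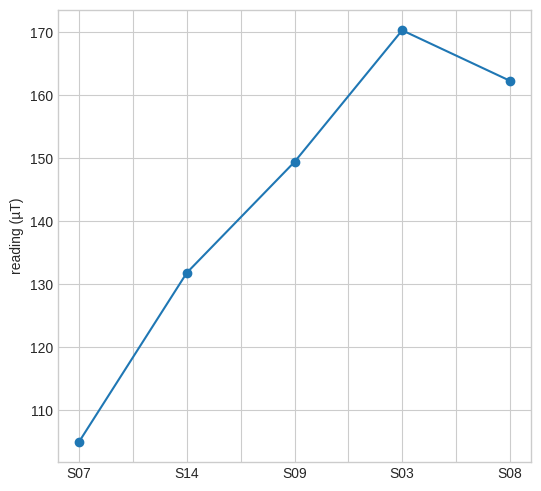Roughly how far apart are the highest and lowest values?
≈ 70

Max S03 ≈ 170, min S07 ≈ 100; range ≈ 70.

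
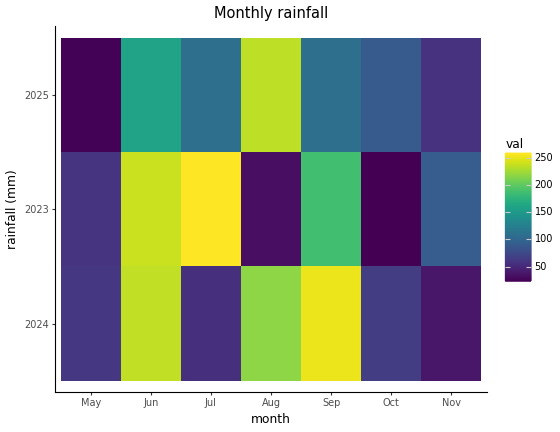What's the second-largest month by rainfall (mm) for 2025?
Top 3 for 2025: Aug ≈ 240, Jun ≈ 160, Sep ≈ 100.

Jun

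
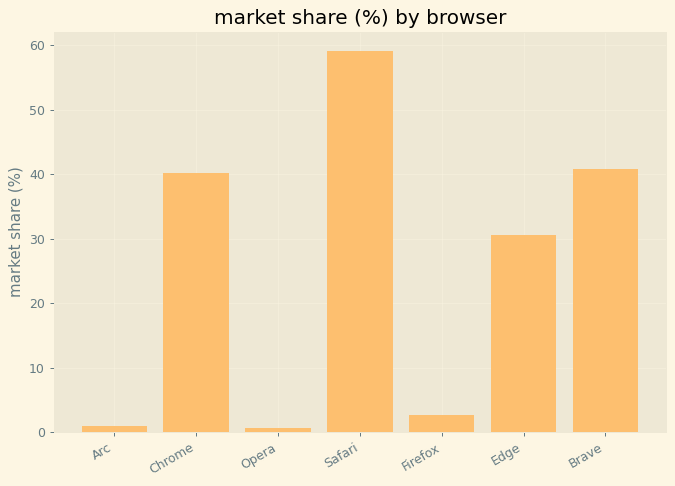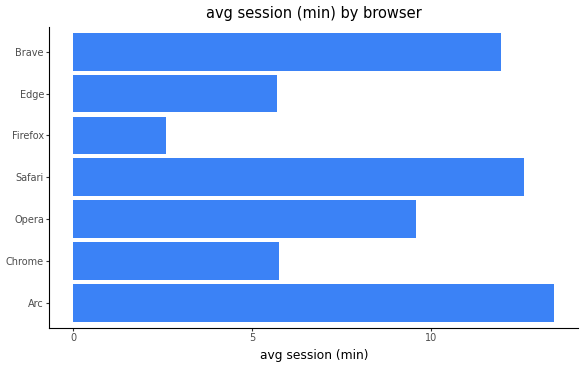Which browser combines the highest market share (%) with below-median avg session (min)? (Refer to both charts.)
Chart 2 median avg session (min) ≈ 10; below-median browsers: Chrome, Firefox, Edge. Among those, Chrome has the highest market share (%) (≈ 40).

Chrome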